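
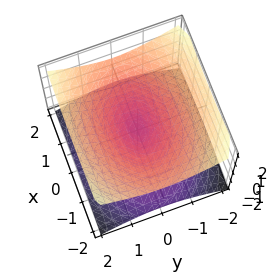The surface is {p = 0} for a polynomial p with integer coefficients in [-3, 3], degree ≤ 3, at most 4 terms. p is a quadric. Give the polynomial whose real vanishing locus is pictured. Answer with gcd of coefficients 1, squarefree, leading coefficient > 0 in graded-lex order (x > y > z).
x^2 + 2*y^2 - 3*z^2

1. deg p = 2. A double cone through the origin; a quadric.
2. Symmetries: mirror symmetry z ↦ −z ⇒ only even powers of z; it's symmetric under y → −y, forcing even powers of y; the x ↦ −x reflection is a symmetry, so x appears only in even powers.
3. Observable constraints: it meets the y-axis at y = 0 (among the integer gridlines); it crosses the z-axis at the gridline z = 0.
4. Assembling these constraints gives the stated polynomial.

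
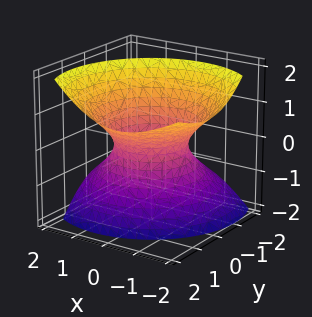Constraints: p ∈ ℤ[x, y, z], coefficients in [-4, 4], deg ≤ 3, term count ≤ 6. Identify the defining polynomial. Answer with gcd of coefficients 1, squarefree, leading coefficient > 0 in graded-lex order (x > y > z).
(a) Degree: no degree-1 surface has this shape, so deg p = 2.
(b) Reading off the gridlines: the x-axis gridline crossings are at x ∈ {-1, 1}; the y-axis gridline crossings are at y ∈ {-1, 1}; the surface avoids every integer z-axis point in the box.
(c) Assembling these constraints gives the stated polynomial.

3*x^2 + 2*x*z + 3*y^2 - 3*y*z - 3*z^2 - 3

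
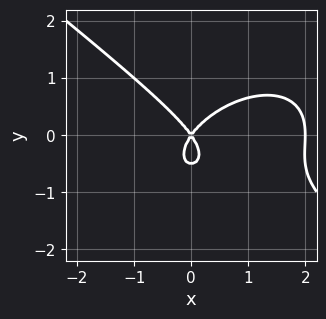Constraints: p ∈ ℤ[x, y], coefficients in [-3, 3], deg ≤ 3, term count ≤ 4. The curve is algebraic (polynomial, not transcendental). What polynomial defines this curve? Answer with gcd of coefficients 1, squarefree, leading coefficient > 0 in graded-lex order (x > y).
Degree: no degree-2 curve has this shape, so deg p = 3.
From the axis intercepts and sections: among the integer gridlines, it crosses the x-axis at x ∈ {0, 2}; it crosses the y-axis at the gridline y = 0.
Matching integer coefficients to the picture gives p.

x^3 + 2*y^3 - 2*x^2 + y^2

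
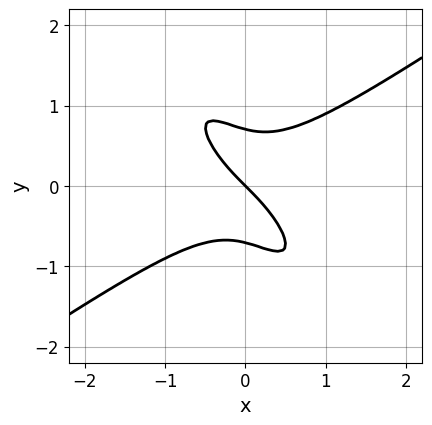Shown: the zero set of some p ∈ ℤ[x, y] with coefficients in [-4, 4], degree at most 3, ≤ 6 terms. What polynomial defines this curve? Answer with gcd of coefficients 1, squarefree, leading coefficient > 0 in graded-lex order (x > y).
2*x^3 - 3*x*y^2 - 2*y^3 + x + y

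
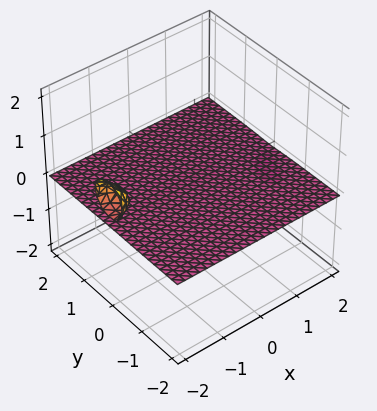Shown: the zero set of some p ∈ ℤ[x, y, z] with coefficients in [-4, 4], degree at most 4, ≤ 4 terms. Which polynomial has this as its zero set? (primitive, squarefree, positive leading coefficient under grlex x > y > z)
1. There are 3 components. Treating them together as one polynomial.
2. The degree is 3 — the shape is more complex than any degree-2 surface.
3. Against the integer gridlines: every point of the x-axis in the box is on the surface; every point of the y-axis in the box is on the surface; one z-axis crossing is at z = 0.
4. Assembling these constraints gives the stated polynomial.

2*x*z^2 + 3*y^2*z + 3*z^3 + z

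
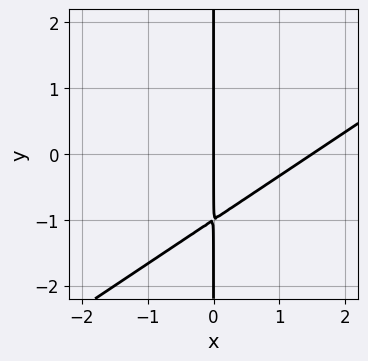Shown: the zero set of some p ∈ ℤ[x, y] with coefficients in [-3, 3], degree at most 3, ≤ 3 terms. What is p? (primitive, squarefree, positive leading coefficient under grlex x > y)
(a) Degree: a generic line meets the curve in up to 2 points, so deg p = 2.
(b) Observable constraints: one x-axis crossing is at x = 0; every point of the y-axis in the box is on the curve.
(c) Fitting integer coefficients to these (and the overall shape) gives p.

2*x^2 - 3*x*y - 3*x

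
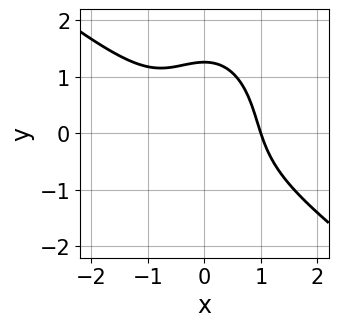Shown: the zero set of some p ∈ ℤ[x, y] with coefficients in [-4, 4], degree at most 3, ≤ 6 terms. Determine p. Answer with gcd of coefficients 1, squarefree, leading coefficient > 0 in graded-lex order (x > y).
1. The degree is 3 — the shape is more complex than any degree-2 curve.
2. Against the integer gridlines: one x-axis crossing is at x = 1.
3. Together with the visible shape, these determine p as stated.

2*x^3 + 2*x^2*y + y^3 - 2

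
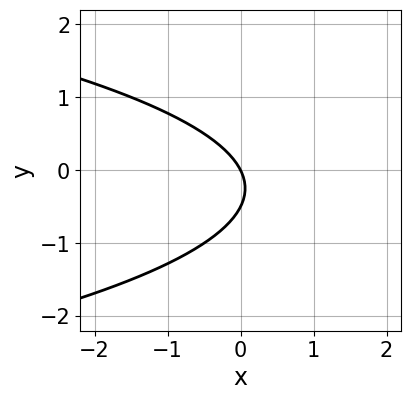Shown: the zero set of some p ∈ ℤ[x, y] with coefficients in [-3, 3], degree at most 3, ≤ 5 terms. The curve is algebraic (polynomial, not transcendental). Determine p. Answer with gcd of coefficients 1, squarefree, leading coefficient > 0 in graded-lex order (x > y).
2*y^2 + 2*x + y

(a) The degree is 2 — a generic line meets the curve in up to 2 points.
(b) From the visible intercepts: it crosses the x-axis at the gridline x = 0; it meets the y-axis at y = 0 (among the integer gridlines).
(c) Fitting integer coefficients to these (and the overall shape) gives p.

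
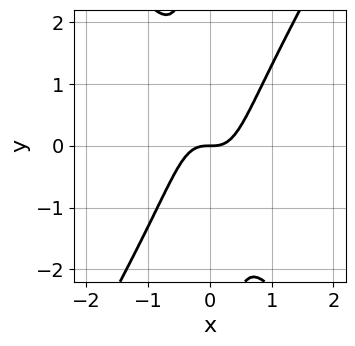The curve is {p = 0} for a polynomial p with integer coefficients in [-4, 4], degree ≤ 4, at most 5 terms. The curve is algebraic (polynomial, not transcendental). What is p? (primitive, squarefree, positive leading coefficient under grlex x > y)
(a) The degree is 3 — a generic line meets the curve in up to 3 points.
(b) Observable constraints: it crosses the y-axis at the gridline y = 0; it crosses the x-axis at the gridline x = 0.
(c) Putting this together gives p.

3*x^3 - x*y^2 - y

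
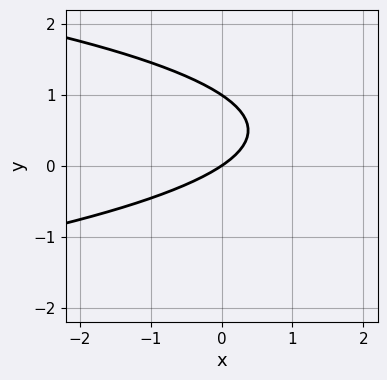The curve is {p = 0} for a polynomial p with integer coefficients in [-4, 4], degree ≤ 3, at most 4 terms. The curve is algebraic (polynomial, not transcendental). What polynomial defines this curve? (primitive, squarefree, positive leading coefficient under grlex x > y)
3*y^2 + 2*x - 3*y

First, the degree is 2 — the shape is more complex than any degree-1 curve.
Next, against the integer gridlines: it meets the x-axis at x = 0 (among the integer gridlines); the y-axis gridline crossings are at y ∈ {0, 1}.
Finally, putting this together gives p.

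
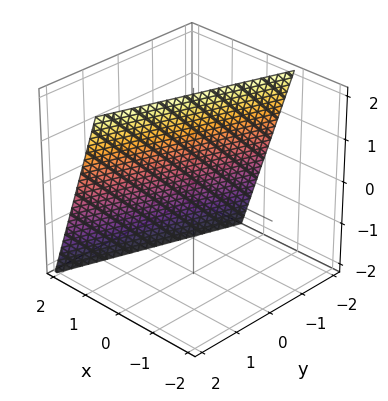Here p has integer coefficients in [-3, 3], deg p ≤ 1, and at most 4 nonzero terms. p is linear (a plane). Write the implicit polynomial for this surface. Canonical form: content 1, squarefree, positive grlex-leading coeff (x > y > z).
3*x - y + z - 2

1. Degree: the surface is flat (a plane), so deg p = 1.
2. Reading off the gridlines: it crosses the z-axis at the gridline z = 2; one y-axis crossing is at y = -2.
3. Together with the visible shape, these determine p as stated.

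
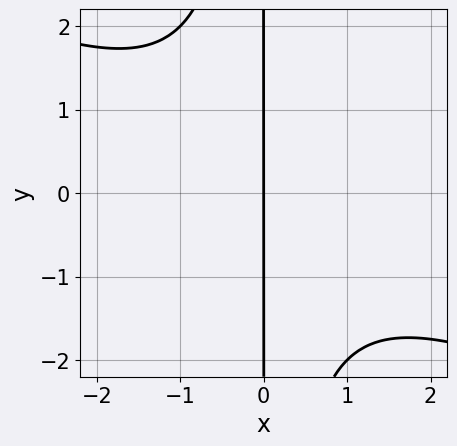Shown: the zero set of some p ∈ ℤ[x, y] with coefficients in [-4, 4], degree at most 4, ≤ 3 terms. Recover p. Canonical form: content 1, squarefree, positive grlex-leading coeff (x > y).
x^3 + 2*x^2*y + 3*x

1. deg p = 3. A generic line meets the curve in up to 3 points.
2. Checking where it meets the axes: the visible y-axis segment lies entirely on the curve; it meets the x-axis at x = 0 (among the integer gridlines).
3. Together with the visible shape, these determine p as stated.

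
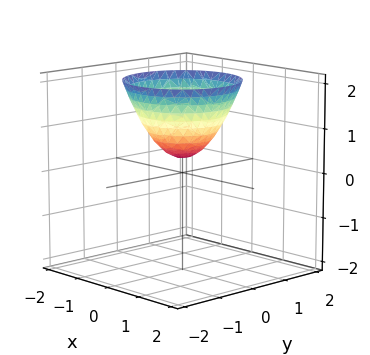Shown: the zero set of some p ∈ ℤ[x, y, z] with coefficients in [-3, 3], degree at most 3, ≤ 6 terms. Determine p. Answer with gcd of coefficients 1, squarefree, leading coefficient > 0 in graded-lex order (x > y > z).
3*x^2 + 3*y^2 - 3*z + 1

Degree: the shape is more complex than any degree-1 surface, so deg p = 2.
Symmetries: the surface is invariant under rotation about z: p = q(x² + y², z).
From the visible intercepts: no y-intercept at any integer in the box; a circular section at z = 2 has radius between 1 and 2; it misses every integer gridline on the x-axis.
Solving for integer coefficients yields p as stated.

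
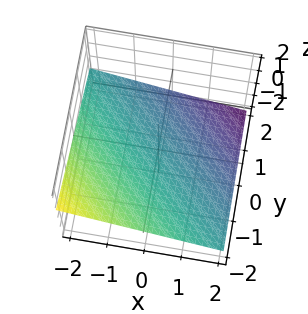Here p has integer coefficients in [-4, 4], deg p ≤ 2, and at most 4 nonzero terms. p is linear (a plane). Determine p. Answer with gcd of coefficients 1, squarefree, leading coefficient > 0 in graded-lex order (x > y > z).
(a) deg p = 1. Every cross-section is a straight line — this is a plane.
(b) Checking where it meets the axes: it crosses the x-axis at the gridline x = -2; it meets the y-axis at y = -2 (among the integer gridlines).
(c) The integer polynomial consistent with all of this is the stated p.

x + y + 3*z + 2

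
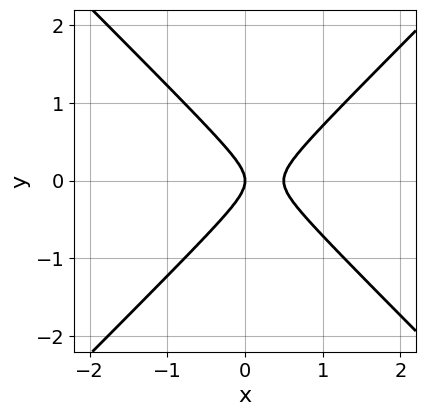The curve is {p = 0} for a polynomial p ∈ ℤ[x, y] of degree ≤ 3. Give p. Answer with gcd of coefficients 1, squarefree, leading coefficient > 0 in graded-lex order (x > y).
2*x^2 - 2*y^2 - x

The degree is 2 — a generic line meets the curve in up to 2 points.
Symmetries: the y ↦ −y reflection is a symmetry, so y appears only in even powers.
Against the integer gridlines: one x-axis crossing is at x = 0; it meets the y-axis at y = 0 (among the integer gridlines).
Together with the visible shape, these determine p as stated.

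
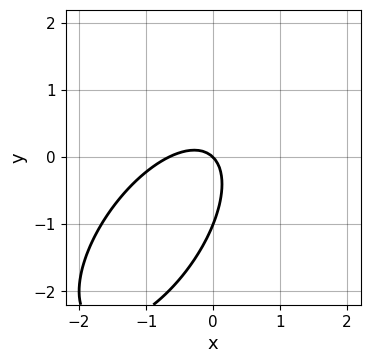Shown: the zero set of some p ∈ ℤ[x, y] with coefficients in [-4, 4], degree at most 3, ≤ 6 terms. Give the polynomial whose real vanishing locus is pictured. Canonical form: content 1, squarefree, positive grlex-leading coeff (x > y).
deg p = 2. The shape is more complex than any degree-1 curve.
From the visible intercepts: the y-axis gridline crossings are at y ∈ {-1, 0}; it crosses the x-axis at the gridline x = 0.
The integer polynomial consistent with all of this is the stated p.

3*x^2 - 3*x*y + 2*y^2 + 2*x + 2*y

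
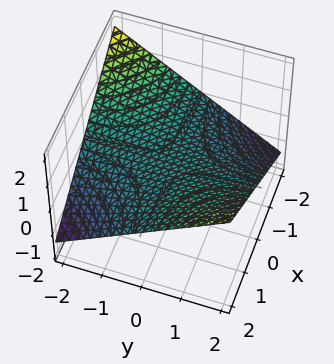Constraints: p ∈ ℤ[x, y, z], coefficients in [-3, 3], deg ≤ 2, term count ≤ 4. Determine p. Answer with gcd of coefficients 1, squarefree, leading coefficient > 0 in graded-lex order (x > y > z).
deg p = 2. A hyperbolic paraboloid; a quadric.
Checking where it meets the axes: the visible y-axis segment lies entirely on the surface; every point of the x-axis in the box is on the surface; one z-axis crossing is at z = 0.
Matching integer coefficients to the picture gives p.

x*y - 3*z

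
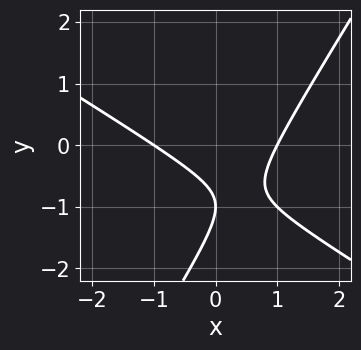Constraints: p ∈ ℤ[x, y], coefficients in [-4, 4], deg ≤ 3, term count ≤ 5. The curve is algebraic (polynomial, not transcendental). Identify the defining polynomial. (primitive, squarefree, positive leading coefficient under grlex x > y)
x^2 + x*y - y^2 - 2*y - 1

The degree is 2 — a generic line meets the curve in up to 2 points.
From the axis intercepts and sections: it meets the y-axis at y = -1 (among the integer gridlines); among the integer gridlines, it crosses the x-axis at x ∈ {-1, 1}.
Assembling these constraints gives the stated polynomial.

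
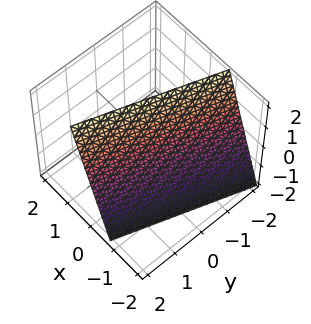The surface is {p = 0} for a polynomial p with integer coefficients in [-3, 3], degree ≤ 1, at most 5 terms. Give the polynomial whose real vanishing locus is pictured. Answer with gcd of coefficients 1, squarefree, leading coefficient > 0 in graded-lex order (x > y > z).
(a) The degree is 1 — the surface is flat (a plane).
(b) Reading off the gridlines: it meets the y-axis at y = 2 (among the integer gridlines); one z-axis crossing is at z = 2.
(c) The integer polynomial consistent with all of this is the stated p.

3*x - y - z + 2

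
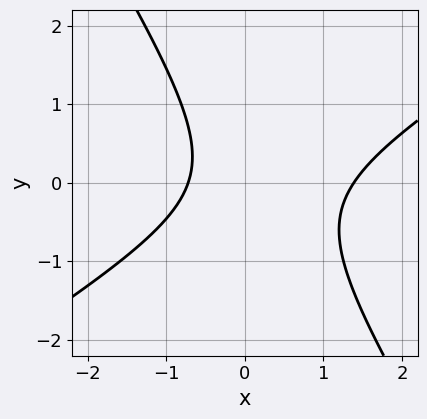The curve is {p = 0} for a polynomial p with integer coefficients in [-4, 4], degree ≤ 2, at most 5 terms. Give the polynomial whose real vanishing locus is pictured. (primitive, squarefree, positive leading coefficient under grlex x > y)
Degree: a generic line meets the curve in up to 2 points, so deg p = 2.
Observable constraints: the curve avoids every integer y-axis point in the box.
Assembling these constraints gives the stated polynomial.

3*x^2 - 3*x*y - 3*y^2 - 2*x - 3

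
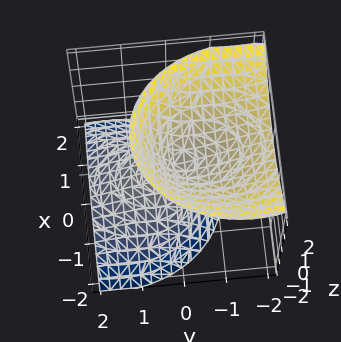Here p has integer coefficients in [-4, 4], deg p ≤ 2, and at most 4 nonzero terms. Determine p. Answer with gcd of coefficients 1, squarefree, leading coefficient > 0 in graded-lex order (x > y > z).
3*x^2 + 2*y^2 + 3*y*z - 2*z^2

There are 2 components.
deg p = 2.
Observable constraints: one x-axis crossing is at x = 0; it crosses the y-axis at the gridline y = 0; one z-axis crossing is at z = 0.
The integer polynomial consistent with all of this is the stated p.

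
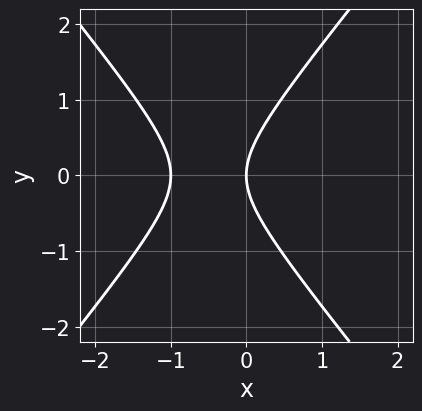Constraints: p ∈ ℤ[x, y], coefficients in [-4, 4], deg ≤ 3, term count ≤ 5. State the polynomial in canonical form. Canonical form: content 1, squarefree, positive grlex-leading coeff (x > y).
3*x^2 - 2*y^2 + 3*x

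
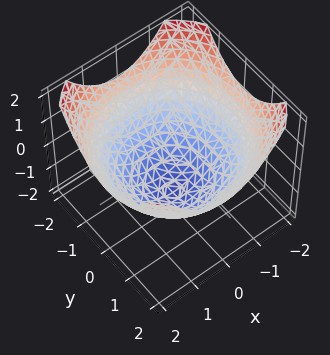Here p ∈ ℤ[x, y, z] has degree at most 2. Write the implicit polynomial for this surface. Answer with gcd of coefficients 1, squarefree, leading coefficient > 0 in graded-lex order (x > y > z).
x^2 + y^2 - 2*z - 3

1. Degree: no degree-1 surface has this shape, so deg p = 2.
2. By symmetry, the surface is invariant under rotation about z: p = q(x² + y², z).
3. From the visible intercepts: a circular section at z = 0 has radius between 1 and 2.
4. The integer polynomial consistent with all of this is the stated p.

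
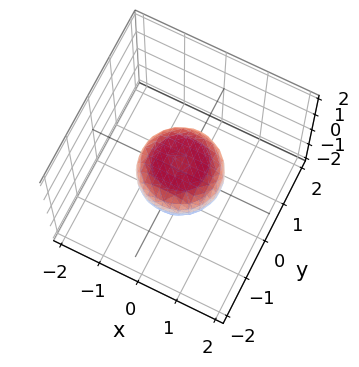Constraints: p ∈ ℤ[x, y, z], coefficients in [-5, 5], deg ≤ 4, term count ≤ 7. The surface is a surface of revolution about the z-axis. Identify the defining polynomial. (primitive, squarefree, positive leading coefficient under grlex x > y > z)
First, deg p = 4.
Next, symmetries: rotational symmetry about the z-axis ⇒ p depends on x, y only through x² + y².
Then, against the integer gridlines: a circular section at z = 0 has radius exactly 1; the x-axis gridline crossings are at x ∈ {-1, 1}; the y-axis gridline crossings are at y ∈ {-1, 1}.
Finally, matching integer coefficients to the picture gives p.

2*x^4 + 4*x^2*y^2 + 2*y^4 - x^2 - y^2 + 3*z^2 - 1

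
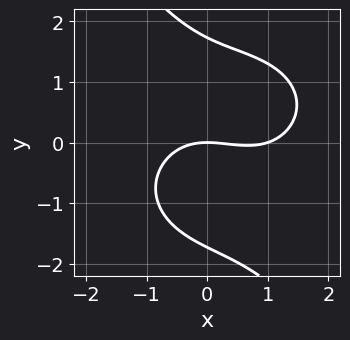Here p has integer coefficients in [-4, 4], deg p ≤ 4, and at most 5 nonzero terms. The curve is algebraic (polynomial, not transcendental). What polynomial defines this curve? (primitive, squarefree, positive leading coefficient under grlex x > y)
Degree: a generic line meets the curve in up to 3 points, so deg p = 3.
From the visible intercepts: among the integer gridlines, it crosses the x-axis at x ∈ {0, 1}; it meets the y-axis at y = 0 (among the integer gridlines).
These observations pin down the coefficients.

x^3 + x*y^2 + y^3 - x^2 - 3*y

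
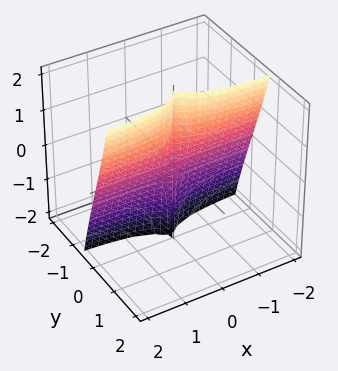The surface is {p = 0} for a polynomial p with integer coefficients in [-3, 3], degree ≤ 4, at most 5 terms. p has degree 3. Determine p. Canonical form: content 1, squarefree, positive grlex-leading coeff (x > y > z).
3*x^2*y - x^2*z + 3*y^3

1. deg p = 3. A generic line meets the surface in up to 3 points.
2. Against the integer gridlines: it meets the y-axis at y = 0 (among the integer gridlines); the visible x-axis segment lies entirely on the surface.
3. Assembling these constraints gives the stated polynomial. Check: (0, 0, -2) on the z-axis lies on the surface, and p(0, 0, -2) = 0. ✓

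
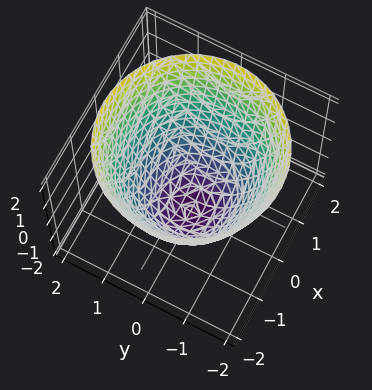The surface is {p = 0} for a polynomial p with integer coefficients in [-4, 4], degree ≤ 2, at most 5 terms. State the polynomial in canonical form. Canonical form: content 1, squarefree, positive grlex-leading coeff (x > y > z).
x^2 + y^2 - z - 2

First, the degree is 2 — the shape is more complex than any degree-1 surface.
Then, by symmetry, every cross-section ⟂ z is a circle, so x, y appear only via x² + y².
Next, from the visible intercepts: a circular section at z = -1 has radius exactly 1; it crosses the z-axis at the gridline z = -2.
Finally, together with the visible shape, these determine p as stated.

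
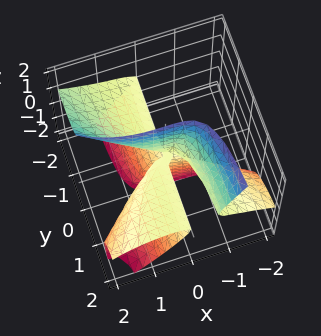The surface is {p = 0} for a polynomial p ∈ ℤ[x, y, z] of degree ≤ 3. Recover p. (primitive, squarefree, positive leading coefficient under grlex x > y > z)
x^3 + 3*x*y*z + 2*y*z^2 - x*y

1. The degree is 3 — the shape is more complex than any degree-2 surface.
2. Observable constraints: every point of the z-axis in the box is on the surface; one x-axis crossing is at x = 0.
3. Together with the visible shape, these determine p as stated.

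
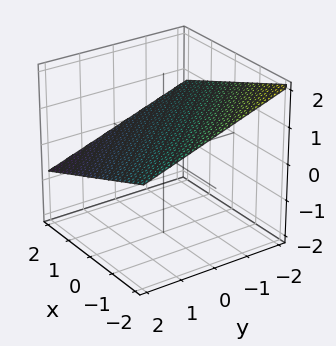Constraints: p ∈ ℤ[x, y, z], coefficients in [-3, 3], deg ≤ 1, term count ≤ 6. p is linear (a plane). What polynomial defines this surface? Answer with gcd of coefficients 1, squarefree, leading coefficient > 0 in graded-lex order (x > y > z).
x + y + 3*z - 2

First, deg p = 1. Every cross-section is a straight line — this is a plane.
Next, reading off the gridlines: it crosses the y-axis at the gridline y = 2; it meets the x-axis at x = 2 (among the integer gridlines).
Finally, matching integer coefficients to the picture gives p.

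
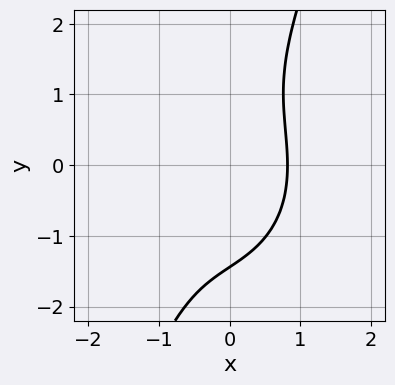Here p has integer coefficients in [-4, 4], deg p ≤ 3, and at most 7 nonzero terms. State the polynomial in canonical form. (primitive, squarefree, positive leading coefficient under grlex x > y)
3*x^3 + 2*x*y^2 - y^3 + 2*x^2 - 3

(a) Degree: a generic line meets the curve in up to 3 points, so deg p = 3.
(b) The integer polynomial consistent with all of this is the stated p.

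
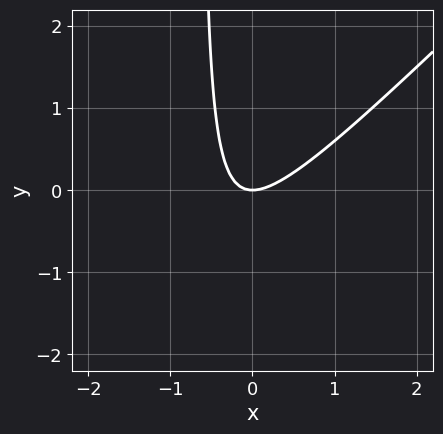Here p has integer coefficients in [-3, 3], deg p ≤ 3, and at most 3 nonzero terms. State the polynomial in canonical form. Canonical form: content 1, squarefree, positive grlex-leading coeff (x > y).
3*x^2 - 3*x*y - 2*y

First, degree: no degree-1 curve has this shape, so deg p = 2.
Next, from the axis intercepts and sections: it crosses the y-axis at the gridline y = 0; one x-axis crossing is at x = 0.
Finally, solving for integer coefficients yields p as stated.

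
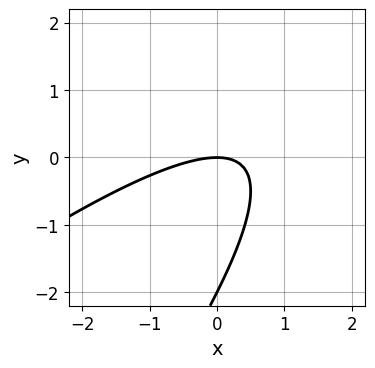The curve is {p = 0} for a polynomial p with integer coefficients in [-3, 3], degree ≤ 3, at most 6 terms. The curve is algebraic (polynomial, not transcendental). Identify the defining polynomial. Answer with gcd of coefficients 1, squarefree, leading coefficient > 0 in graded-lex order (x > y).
x^2 - 2*x*y + y^2 + 2*y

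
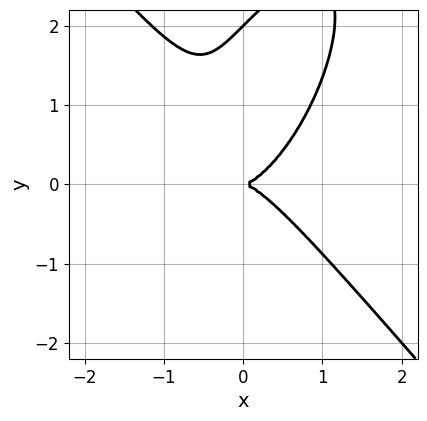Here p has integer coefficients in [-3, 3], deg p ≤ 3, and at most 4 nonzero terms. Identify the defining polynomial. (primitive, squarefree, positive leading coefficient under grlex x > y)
(a) The degree is 3 — the shape is more complex than any degree-2 curve.
(b) Against the integer gridlines: the y-axis gridline crossings are at y ∈ {0, 2}; it crosses the x-axis at the gridline x = 0.
(c) Fitting integer coefficients to these (and the overall shape) gives p.

3*x^3 - x*y^2 + y^3 - 2*y^2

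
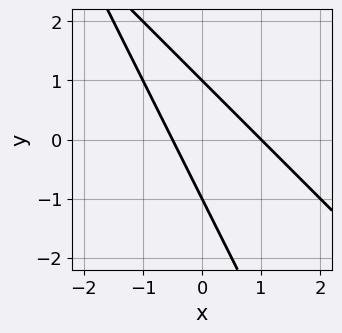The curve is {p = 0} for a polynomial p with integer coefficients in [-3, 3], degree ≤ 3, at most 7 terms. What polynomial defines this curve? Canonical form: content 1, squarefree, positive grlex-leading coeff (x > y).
2*x^2 + 3*x*y + y^2 - x - 1

(a) deg p = 2.
(b) Reading off the gridlines: the y-axis gridline crossings are at y ∈ {-1, 1}; it crosses the x-axis at the gridline x = 1.
(c) Fitting integer coefficients to these (and the overall shape) gives p.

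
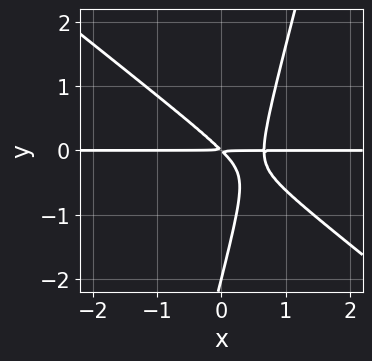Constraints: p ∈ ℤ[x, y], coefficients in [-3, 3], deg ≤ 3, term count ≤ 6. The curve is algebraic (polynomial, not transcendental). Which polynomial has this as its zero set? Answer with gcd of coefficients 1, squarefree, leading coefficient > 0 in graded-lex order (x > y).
Degree: the shape is more complex than any degree-2 curve, so deg p = 3.
From the axis intercepts and sections: one y-axis crossing is at y = -2; every point of the x-axis in the box is on the curve.
Putting this together gives p.

3*x^2*y + 3*x*y^2 - y^3 - 2*x*y - 2*y^2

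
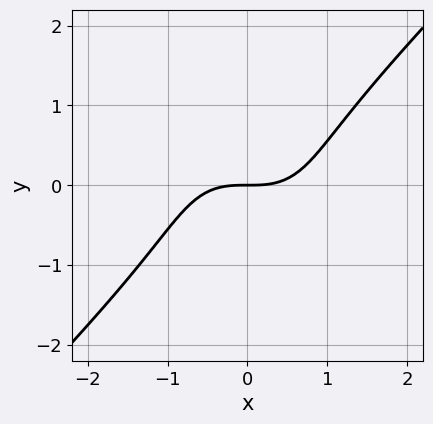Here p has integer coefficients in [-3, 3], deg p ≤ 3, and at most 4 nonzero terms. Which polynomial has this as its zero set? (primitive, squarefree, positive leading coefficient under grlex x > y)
First, the degree is 3 — a generic line meets the curve in up to 3 points.
Then, reading off the gridlines: it meets the y-axis at y = 0 (among the integer gridlines); it crosses the x-axis at the gridline x = 0.
Finally, matching integer coefficients to the picture gives p.

2*x^3 - 2*y^3 - 3*y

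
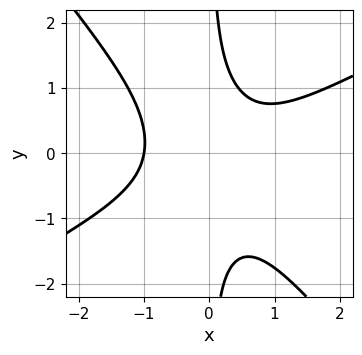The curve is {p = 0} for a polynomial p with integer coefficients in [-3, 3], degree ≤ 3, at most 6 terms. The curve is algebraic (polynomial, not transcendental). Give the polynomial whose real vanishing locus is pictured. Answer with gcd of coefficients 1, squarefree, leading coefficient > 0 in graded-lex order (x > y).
2*x^3 - 2*x^2*y - 3*x*y^2 - x*y + 2

(a) The degree is 3 — the shape is more complex than any degree-2 curve.
(b) Checking where it meets the axes: it crosses the x-axis at the gridline x = -1; the curve avoids every integer y-axis point in the box.
(c) Solving for integer coefficients yields p as stated.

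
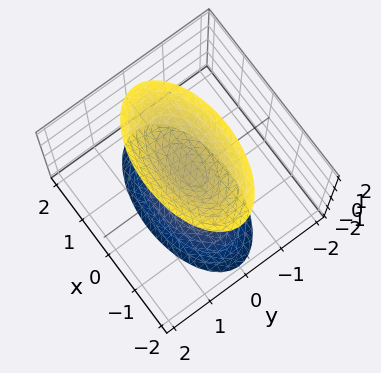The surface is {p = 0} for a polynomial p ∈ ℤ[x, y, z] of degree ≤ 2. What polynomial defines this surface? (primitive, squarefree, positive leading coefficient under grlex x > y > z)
x^2 + 3*y^2 - z^2 + 1

(a) I count 2 distinct pieces.
(b) The degree is 2 — two separate bowl-shaped sheets opening away from each other; a quadric.
(c) Symmetries: the z ↦ −z reflection is a symmetry, so z appears only in even powers; it's symmetric under y → −y, forcing even powers of y; mirror symmetry x ↦ −x ⇒ only even powers of x.
(d) Checking where it meets the axes: the surface avoids every integer x-axis point in the box; the z-axis gridline crossings are at z ∈ {-1, 1}.
(e) Matching integer coefficients to the picture gives p.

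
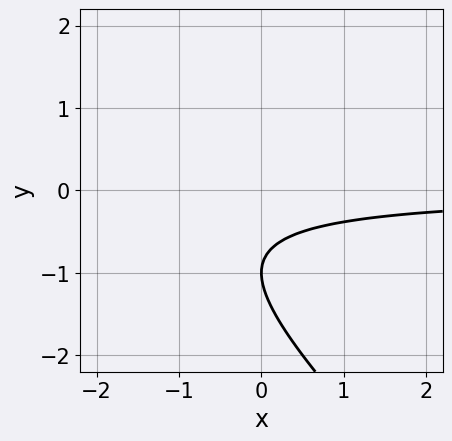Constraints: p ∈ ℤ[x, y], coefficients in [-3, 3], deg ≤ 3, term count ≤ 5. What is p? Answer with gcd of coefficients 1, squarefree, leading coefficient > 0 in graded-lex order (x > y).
x*y + y^2 + 2*y + 1

First, deg p = 2. The shape is more complex than any degree-1 curve.
Then, reading off the gridlines: no x-intercept at any integer in the box; it meets the y-axis at y = -1 (among the integer gridlines).
Finally, matching integer coefficients to the picture gives p.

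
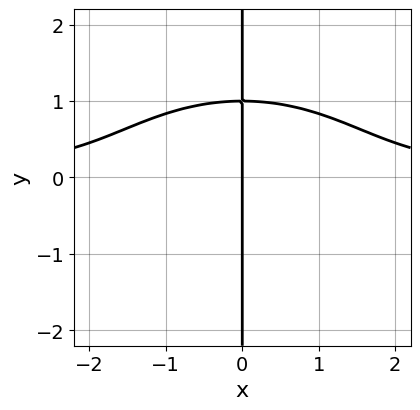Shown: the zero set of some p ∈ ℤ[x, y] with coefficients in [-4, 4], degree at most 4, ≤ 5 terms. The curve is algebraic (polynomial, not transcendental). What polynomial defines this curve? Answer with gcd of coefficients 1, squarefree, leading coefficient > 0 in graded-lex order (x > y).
deg p = 4. No degree-3 curve has this shape.
Checking where it meets the axes: it crosses the x-axis at the gridline x = 0; the visible y-axis segment lies entirely on the curve.
The integer polynomial consistent with all of this is the stated p.

x^3*y + 2*x*y^3 - 2*x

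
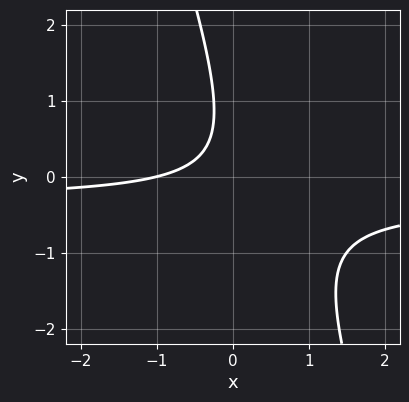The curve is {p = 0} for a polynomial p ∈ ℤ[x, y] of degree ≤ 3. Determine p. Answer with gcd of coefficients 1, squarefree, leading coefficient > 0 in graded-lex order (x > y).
3*x*y + y^2 + x - y + 1

1. deg p = 2. A generic line meets the curve in up to 2 points.
2. From the visible intercepts: no y-intercept at any integer in the box; it crosses the x-axis at the gridline x = -1.
3. Putting this together gives p.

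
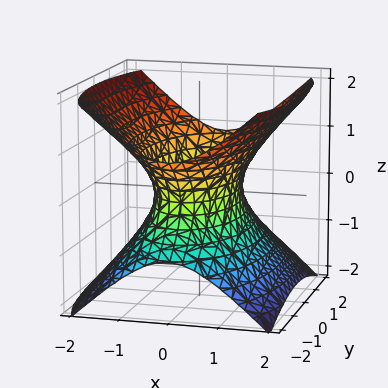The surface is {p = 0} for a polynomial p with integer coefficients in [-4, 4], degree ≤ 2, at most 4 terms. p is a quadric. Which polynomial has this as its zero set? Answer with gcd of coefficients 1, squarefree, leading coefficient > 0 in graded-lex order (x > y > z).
3*x^2 + y^2 - 3*z^2 - 2

First, the degree is 2 — one connected sheet with a waist; a quadric.
Next, symmetries: mirror symmetry x ↦ −x ⇒ only even powers of x; it's symmetric under y → −y, forcing even powers of y; the z ↦ −z reflection is a symmetry, so z appears only in even powers.
Next, against the integer gridlines: it misses every integer gridline on the z-axis.
Finally, fitting integer coefficients to these (and the overall shape) gives p.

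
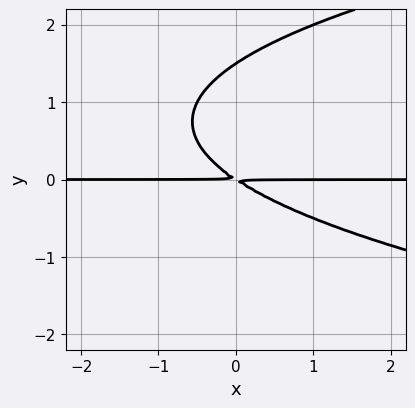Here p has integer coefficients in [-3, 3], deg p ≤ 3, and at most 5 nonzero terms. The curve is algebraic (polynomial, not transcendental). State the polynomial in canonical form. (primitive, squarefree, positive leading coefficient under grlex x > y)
2*y^3 - 2*x*y - 3*y^2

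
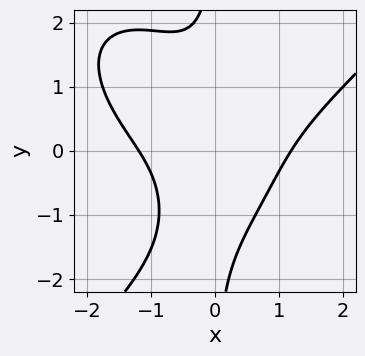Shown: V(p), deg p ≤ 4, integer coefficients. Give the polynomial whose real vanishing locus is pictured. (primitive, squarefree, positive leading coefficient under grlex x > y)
x^4 - x*y^3 - 3*x^2*y - 2

First, degree: the shape is more complex than any degree-3 curve, so deg p = 4.
Next, against the integer gridlines: it misses every integer gridline on the y-axis.
Finally, solving for integer coefficients yields p as stated.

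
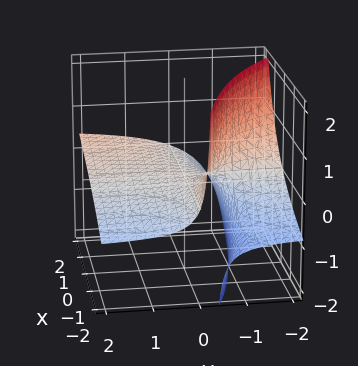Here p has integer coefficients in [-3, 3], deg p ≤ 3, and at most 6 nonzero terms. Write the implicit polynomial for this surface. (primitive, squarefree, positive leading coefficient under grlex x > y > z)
x*y - x*z - 3*y*z - 3*z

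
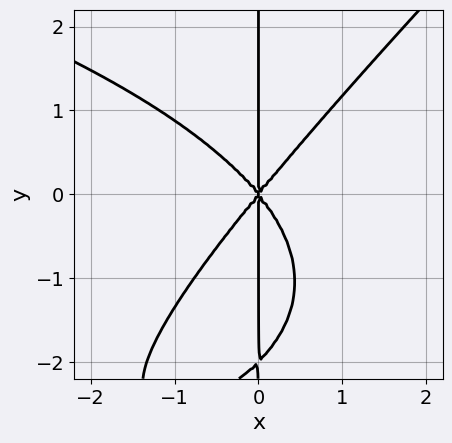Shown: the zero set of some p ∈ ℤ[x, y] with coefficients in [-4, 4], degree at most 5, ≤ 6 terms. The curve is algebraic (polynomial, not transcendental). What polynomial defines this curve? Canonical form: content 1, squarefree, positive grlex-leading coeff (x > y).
Degree: a generic line meets the curve in up to 4 points, so deg p = 4.
Against the integer gridlines: it meets the x-axis at x = 0 (among the integer gridlines); the visible y-axis segment lies entirely on the curve.
Together with the visible shape, these determine p as stated.

x^2*y^2 - x*y^3 + 3*x^3 - 2*x*y^2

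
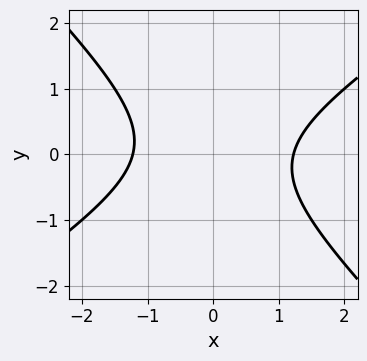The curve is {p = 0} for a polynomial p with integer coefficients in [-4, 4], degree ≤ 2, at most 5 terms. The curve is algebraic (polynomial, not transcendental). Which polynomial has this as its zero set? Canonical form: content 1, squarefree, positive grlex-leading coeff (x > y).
2*x^2 - x*y - 3*y^2 - 3

First, degree: no degree-1 curve has this shape, so deg p = 2.
Next, from the visible intercepts: no y-intercept at any integer in the box.
Finally, these observations pin down the coefficients.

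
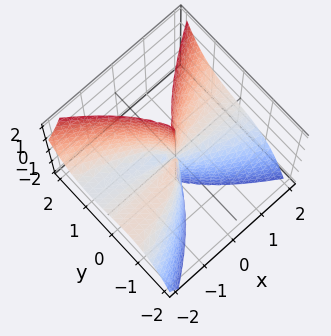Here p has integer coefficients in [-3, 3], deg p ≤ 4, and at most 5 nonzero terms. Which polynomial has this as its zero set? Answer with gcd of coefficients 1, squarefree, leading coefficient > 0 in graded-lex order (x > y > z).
3*x^2*z - 3*y^3 - 2*x*y

First, degree: the shape is more complex than any degree-2 surface, so deg p = 3.
Then, checking where it meets the axes: every point of the z-axis in the box is on the surface; it meets the y-axis at y = 0 (among the integer gridlines); every point of the x-axis in the box is on the surface.
Finally, matching integer coefficients to the picture gives p.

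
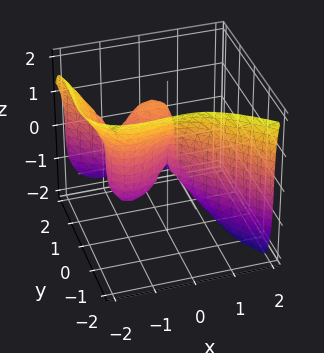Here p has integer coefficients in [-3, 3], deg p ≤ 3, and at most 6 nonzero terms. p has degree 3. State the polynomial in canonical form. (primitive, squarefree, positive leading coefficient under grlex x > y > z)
1. The degree is 3 — a generic line meets the surface in up to 3 points.
2. From the axis intercepts and sections: it meets the y-axis at y = 0 (among the integer gridlines); it meets the x-axis at x = 0 (among the integer gridlines); one z-axis crossing is at z = 0.
3. Assembling these constraints gives the stated polynomial.

2*x^3 + 2*y^3 + z^3 + 3*x^2 - 3*y^2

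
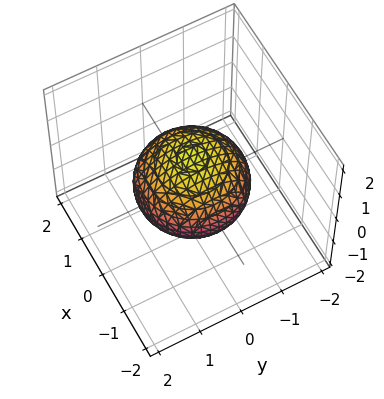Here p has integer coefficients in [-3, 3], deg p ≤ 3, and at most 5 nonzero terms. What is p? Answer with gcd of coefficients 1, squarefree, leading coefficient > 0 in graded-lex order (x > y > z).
2*x^2 + 2*y^2 + 3*z^2 - 3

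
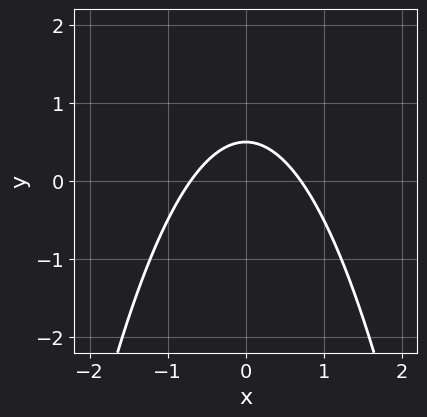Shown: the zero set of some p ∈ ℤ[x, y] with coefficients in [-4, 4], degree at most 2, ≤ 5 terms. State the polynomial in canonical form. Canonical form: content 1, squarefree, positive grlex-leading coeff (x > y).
First, the degree is 2 — no degree-1 curve has this shape.
Then, symmetries: the x ↦ −x reflection is a symmetry, so x appears only in even powers.
Finally, matching integer coefficients to the picture gives p.

2*x^2 + 2*y - 1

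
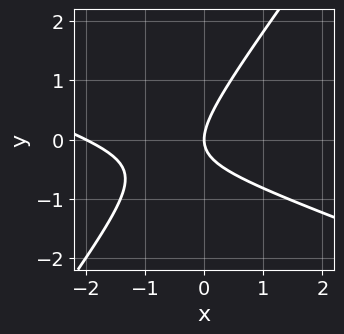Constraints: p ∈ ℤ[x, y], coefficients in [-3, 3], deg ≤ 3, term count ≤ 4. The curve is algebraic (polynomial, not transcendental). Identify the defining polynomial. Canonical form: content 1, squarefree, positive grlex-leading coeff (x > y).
(a) Degree: the shape is more complex than any degree-1 curve, so deg p = 2.
(b) Checking where it meets the axes: the x-axis gridline crossings are at x ∈ {-2, 0}; one y-axis crossing is at y = 0.
(c) Solving for integer coefficients yields p as stated.

x^2 + 2*x*y - 2*y^2 + 2*x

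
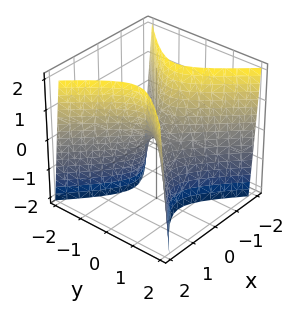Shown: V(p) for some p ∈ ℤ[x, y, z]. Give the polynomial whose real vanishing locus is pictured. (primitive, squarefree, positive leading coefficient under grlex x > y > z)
First, the degree is 2 — a hyperbolic paraboloid; a quadric.
Then, symmetries: mirror symmetry y ↦ −y ⇒ only even powers of y; it's symmetric under x → −x, forcing even powers of x.
Next, checking where it meets the axes: it crosses the y-axis at the gridline y = 0; it crosses the z-axis at the gridline z = 0.
Finally, fitting integer coefficients to these (and the overall shape) gives p.

3*x^2 - 3*y^2 - z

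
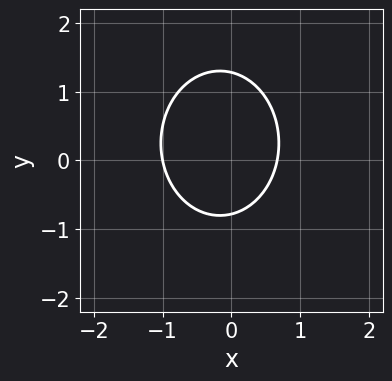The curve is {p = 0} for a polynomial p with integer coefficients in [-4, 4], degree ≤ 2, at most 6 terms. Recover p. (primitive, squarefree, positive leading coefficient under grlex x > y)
1. deg p = 2.
2. From the visible intercepts: it meets the x-axis at x = -1 (among the integer gridlines).
3. Fitting integer coefficients to these (and the overall shape) gives p.

3*x^2 + 2*y^2 + x - y - 2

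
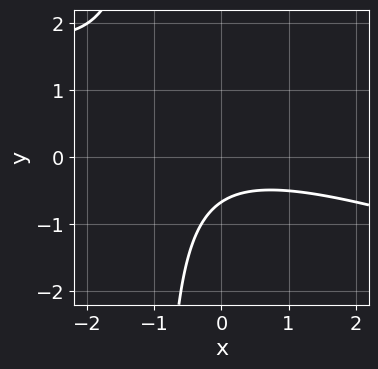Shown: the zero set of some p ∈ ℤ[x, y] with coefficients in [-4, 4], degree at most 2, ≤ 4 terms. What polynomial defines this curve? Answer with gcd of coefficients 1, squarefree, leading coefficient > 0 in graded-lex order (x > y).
x^2 + 3*x*y + 3*y + 2

1. Degree: no degree-1 curve has this shape, so deg p = 2.
2. Observable constraints: the curve avoids every integer x-axis point in the box.
3. Matching integer coefficients to the picture gives p.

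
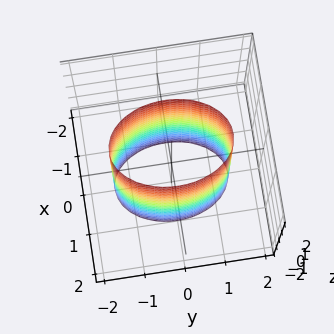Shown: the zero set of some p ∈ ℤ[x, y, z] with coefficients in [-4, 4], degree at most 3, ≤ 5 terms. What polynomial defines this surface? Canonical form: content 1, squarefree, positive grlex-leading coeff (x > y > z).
2*x^2 + y^2 - 2

1. deg p = 2. Constant cross-section along one axis; a quadric.
2. Symmetries: the y ↦ −y reflection is a symmetry, so y appears only in even powers; the x ↦ −x reflection is a symmetry, so x appears only in even powers; it's symmetric under z → −z, forcing even powers of z.
3. Against the integer gridlines: no z-intercept at any integer in the box; the x-axis gridline crossings are at x ∈ {-1, 1}.
4. The integer polynomial consistent with all of this is the stated p.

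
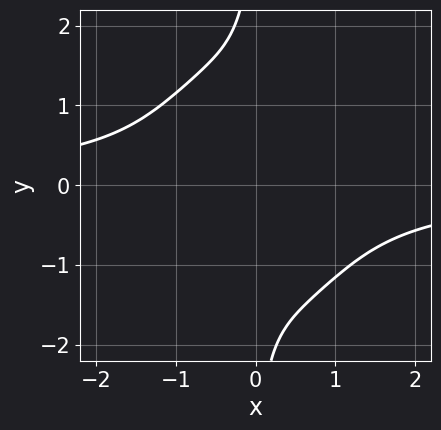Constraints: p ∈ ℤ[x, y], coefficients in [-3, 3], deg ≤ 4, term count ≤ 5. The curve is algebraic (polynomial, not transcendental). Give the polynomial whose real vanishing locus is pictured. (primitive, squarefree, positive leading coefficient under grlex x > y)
3*x^3*y + x*y^3 + 3*x^2 + 2

deg p = 4. A generic line meets the curve in up to 4 points.
Observable constraints: the curve avoids every integer x-axis point in the box; the curve avoids every integer y-axis point in the box.
Together with the visible shape, these determine p as stated.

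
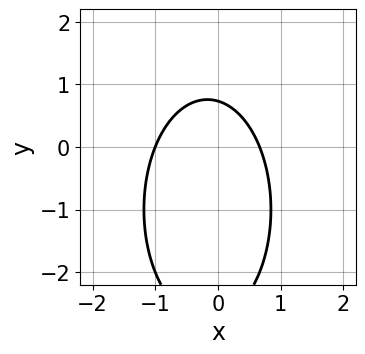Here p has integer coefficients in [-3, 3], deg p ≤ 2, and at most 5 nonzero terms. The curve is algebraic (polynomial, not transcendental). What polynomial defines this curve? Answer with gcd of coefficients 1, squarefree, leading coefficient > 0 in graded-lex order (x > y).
(a) deg p = 2. A generic line meets the curve in up to 2 points.
(b) Against the integer gridlines: one x-axis crossing is at x = -1.
(c) Solving for integer coefficients yields p as stated.

3*x^2 + y^2 + x + 2*y - 2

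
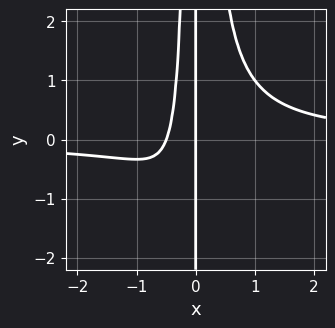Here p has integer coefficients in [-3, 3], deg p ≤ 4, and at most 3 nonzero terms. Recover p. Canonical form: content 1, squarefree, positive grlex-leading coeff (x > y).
3*x^3*y - 2*x^2 - x

(a) The degree is 4 — no degree-3 curve has this shape.
(b) Checking where it meets the axes: it crosses the x-axis at the gridline x = 0; every point of the y-axis in the box is on the curve.
(c) Solving for integer coefficients yields p as stated.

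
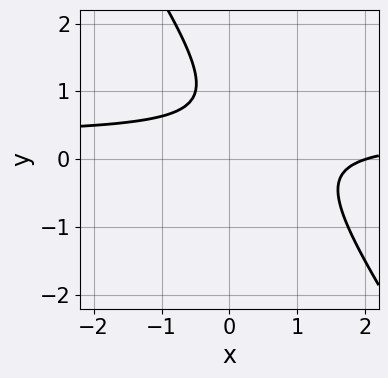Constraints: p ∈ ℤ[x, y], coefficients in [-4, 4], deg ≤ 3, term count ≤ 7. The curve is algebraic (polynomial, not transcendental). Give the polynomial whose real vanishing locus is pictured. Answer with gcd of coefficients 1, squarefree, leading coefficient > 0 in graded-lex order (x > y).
3*x*y + 2*y^2 - x - 3*y + 2

First, the degree is 2 — the shape is more complex than any degree-1 curve.
Next, from the visible intercepts: it crosses the x-axis at the gridline x = 2; it misses every integer gridline on the y-axis.
Finally, together with the visible shape, these determine p as stated.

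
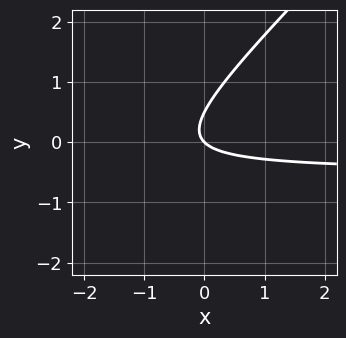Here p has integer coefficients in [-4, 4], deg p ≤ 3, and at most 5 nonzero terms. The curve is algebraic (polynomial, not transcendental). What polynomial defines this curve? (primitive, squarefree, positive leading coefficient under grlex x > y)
2*x*y - 2*y^2 + x + y

First, deg p = 2. No degree-1 curve has this shape.
Next, observable constraints: it meets the x-axis at x = 0 (among the integer gridlines); it crosses the y-axis at the gridline y = 0.
Finally, the integer polynomial consistent with all of this is the stated p.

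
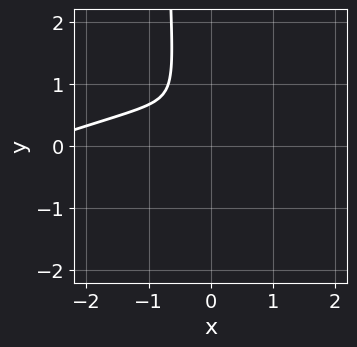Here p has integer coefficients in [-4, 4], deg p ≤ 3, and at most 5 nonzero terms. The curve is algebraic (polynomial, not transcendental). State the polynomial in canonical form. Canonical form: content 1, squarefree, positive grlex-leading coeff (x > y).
x^3 - 3*x^2*y + x*y^2 + 3*x^2 + y^2

Degree: no degree-2 curve has this shape, so deg p = 3.
The integer polynomial consistent with all of this is the stated p.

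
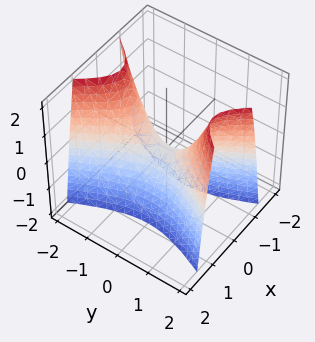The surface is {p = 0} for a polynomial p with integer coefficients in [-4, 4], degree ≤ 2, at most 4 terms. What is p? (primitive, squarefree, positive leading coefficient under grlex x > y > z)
First, degree: a hyperbolic paraboloid; a quadric, so deg p = 2.
Next, symmetries: mirror symmetry y ↦ −y ⇒ only even powers of y; mirror symmetry x ↦ −x ⇒ only even powers of x.
Next, reading off the gridlines: it crosses the z-axis at the gridline z = 0; one y-axis crossing is at y = 0.
Finally, matching integer coefficients to the picture gives p.

3*x^2 - y^2 + z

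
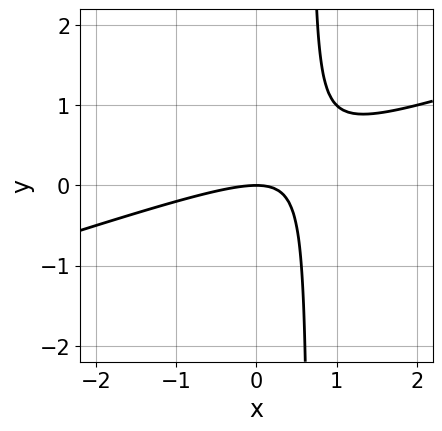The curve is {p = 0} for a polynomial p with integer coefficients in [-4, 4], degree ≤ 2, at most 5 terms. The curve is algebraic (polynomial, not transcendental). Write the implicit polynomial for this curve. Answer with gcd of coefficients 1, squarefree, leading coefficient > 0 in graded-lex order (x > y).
1. Degree: a generic line meets the curve in up to 2 points, so deg p = 2.
2. Against the integer gridlines: it meets the x-axis at x = 0 (among the integer gridlines); it meets the y-axis at y = 0 (among the integer gridlines).
3. Assembling these constraints gives the stated polynomial.

x^2 - 3*x*y + 2*y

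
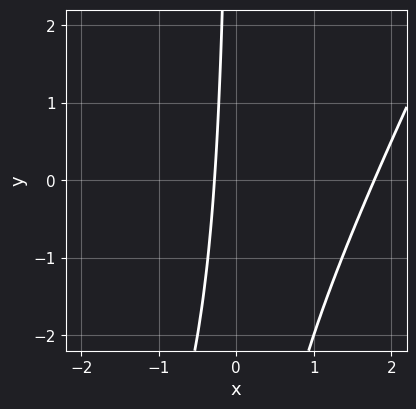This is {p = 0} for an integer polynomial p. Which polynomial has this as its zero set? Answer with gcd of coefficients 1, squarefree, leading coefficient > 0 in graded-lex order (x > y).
2*x^2 - x*y - 3*x - 1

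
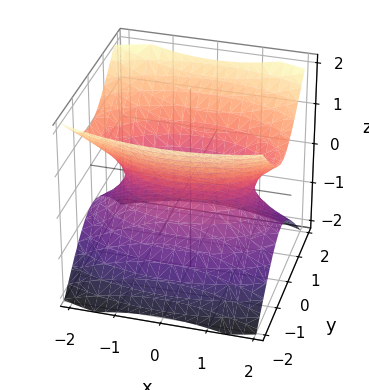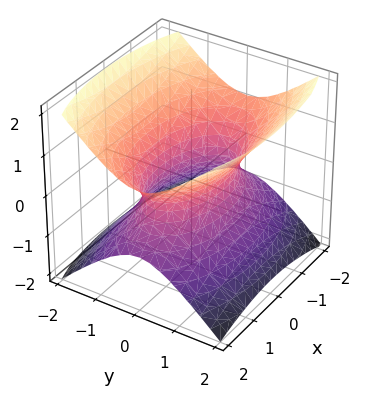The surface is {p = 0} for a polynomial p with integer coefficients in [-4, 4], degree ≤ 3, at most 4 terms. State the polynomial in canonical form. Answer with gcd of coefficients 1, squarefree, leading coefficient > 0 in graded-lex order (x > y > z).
(a) Degree: one connected sheet with a waist; a quadric, so deg p = 2.
(b) Symmetries: the y ↦ −y reflection is a symmetry, so y appears only in even powers; mirror symmetry x ↦ −x ⇒ only even powers of x; the z ↦ −z reflection is a symmetry, so z appears only in even powers.
(c) From the axis intercepts and sections: it misses every integer gridline on the z-axis.
(d) Putting this together gives p.

x^2 + 3*y^2 - 3*z^2 - 2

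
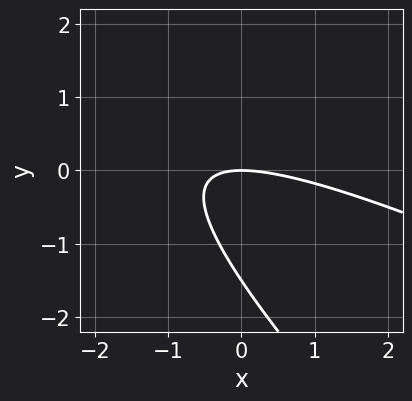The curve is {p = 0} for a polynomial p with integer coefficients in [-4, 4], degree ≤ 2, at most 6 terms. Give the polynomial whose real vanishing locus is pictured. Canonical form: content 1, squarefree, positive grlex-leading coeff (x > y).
x^2 + 3*x*y + 2*y^2 + 3*y

Degree: a generic line meets the curve in up to 2 points, so deg p = 2.
Reading off the gridlines: it crosses the x-axis at the gridline x = 0; one y-axis crossing is at y = 0.
These observations pin down the coefficients.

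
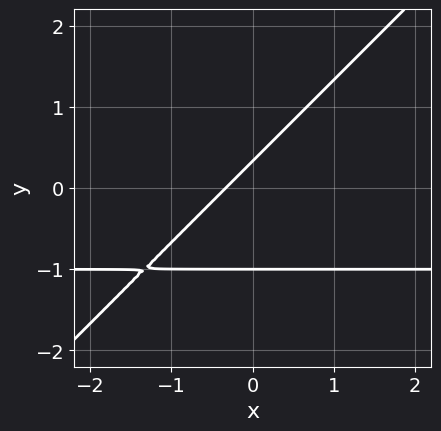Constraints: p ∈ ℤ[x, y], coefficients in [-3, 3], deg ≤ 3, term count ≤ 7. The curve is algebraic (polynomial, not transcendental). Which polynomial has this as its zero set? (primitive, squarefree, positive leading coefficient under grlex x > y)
First, deg p = 2. A generic line meets the curve in up to 2 points.
Then, against the integer gridlines: it meets the y-axis at y = -1 (among the integer gridlines).
Finally, assembling these constraints gives the stated polynomial.

3*x*y - 3*y^2 + 3*x - 2*y + 1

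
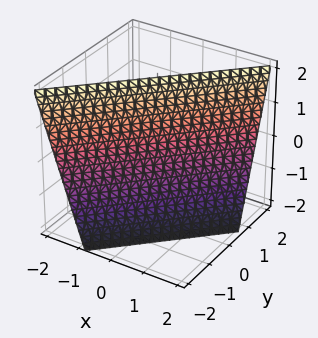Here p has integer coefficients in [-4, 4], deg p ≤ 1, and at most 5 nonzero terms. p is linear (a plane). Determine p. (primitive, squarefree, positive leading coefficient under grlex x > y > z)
deg p = 1. Every cross-section is a straight line — this is a plane.
Observable constraints: it meets the z-axis at z = 2 (among the integer gridlines).
Matching integer coefficients to the picture gives p.

3*x - 3*y + z - 2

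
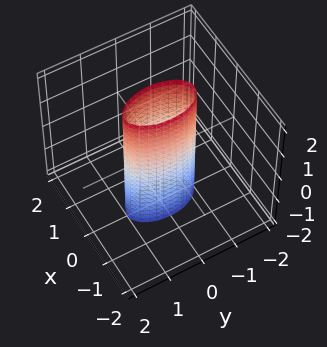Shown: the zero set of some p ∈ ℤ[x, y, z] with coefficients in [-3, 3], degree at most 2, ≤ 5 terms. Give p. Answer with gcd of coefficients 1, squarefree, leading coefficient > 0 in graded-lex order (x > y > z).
The degree is 2 — a cylinder; a quadric.
Symmetries: mirror symmetry z ↦ −z ⇒ only even powers of z; the y ↦ −y reflection is a symmetry, so y appears only in even powers; the x ↦ −x reflection is a symmetry, so x appears only in even powers.
Reading off the gridlines: it misses every integer gridline on the z-axis; among the integer gridlines, it crosses the y-axis at y ∈ {-1, 1}.
Assembling these constraints gives the stated polynomial.

3*x^2 + y^2 - 1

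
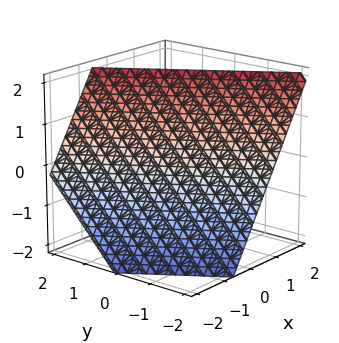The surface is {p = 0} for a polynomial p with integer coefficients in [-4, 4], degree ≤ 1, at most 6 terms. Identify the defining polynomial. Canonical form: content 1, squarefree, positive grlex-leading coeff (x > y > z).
1. The degree is 1 — every cross-section is a straight line — this is a plane.
2. Against the integer gridlines: one y-axis crossing is at y = -1; one z-axis crossing is at z = 1.
3. The integer polynomial consistent with all of this is the stated p.

3*x + 2*y - 2*z + 2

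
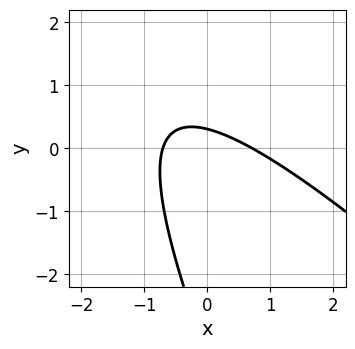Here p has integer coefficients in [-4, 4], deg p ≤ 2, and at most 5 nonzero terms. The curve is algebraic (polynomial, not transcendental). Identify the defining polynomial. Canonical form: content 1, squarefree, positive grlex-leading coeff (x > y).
Degree: no degree-1 curve has this shape, so deg p = 2.
Putting this together gives p.

2*x^2 + 3*x*y + y^2 + 3*y - 1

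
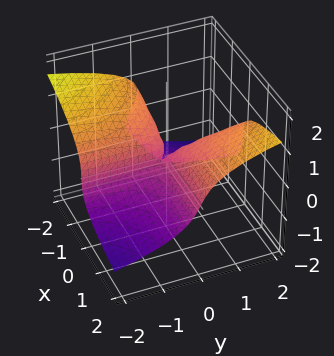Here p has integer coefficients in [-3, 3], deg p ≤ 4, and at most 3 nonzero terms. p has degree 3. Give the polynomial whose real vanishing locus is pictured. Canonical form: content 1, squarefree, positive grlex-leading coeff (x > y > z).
3*z^3 - 2*x*y + x*z

1. The degree is 3 — no degree-2 surface has this shape.
2. Against the integer gridlines: every point of the y-axis in the box is on the surface; every point of the x-axis in the box is on the surface; it meets the z-axis at z = 0 (among the integer gridlines).
3. Together with the visible shape, these determine p as stated.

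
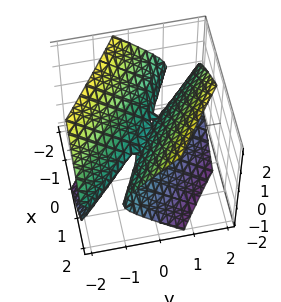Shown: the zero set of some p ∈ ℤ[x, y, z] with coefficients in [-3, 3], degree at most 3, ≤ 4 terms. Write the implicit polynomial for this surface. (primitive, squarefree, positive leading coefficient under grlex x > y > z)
x^2 + 3*x*y + 2*y^2 - 2*z^2

(a) Degree: a generic line meets the surface in up to 2 points, so deg p = 2.
(b) Against the integer gridlines: it meets the x-axis at x = 0 (among the integer gridlines); it meets the y-axis at y = 0 (among the integer gridlines); it meets the z-axis at z = 0 (among the integer gridlines).
(c) These observations pin down the coefficients.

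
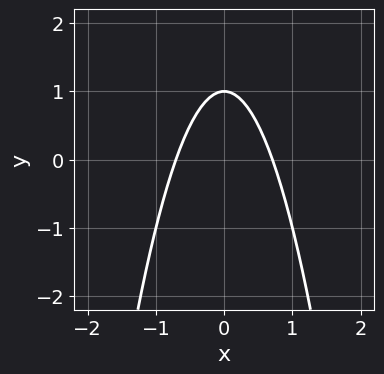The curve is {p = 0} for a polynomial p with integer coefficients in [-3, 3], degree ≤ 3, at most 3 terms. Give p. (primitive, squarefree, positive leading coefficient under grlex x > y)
2*x^2 + y - 1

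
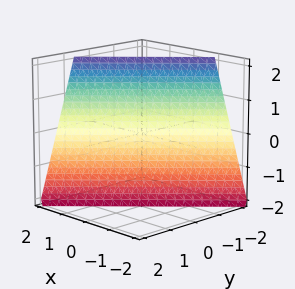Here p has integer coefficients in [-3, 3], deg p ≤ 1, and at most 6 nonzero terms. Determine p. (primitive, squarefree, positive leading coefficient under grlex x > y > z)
3*x - 3*y - z - 2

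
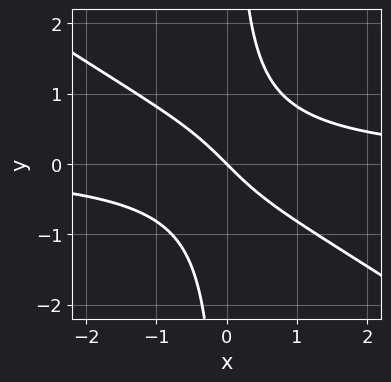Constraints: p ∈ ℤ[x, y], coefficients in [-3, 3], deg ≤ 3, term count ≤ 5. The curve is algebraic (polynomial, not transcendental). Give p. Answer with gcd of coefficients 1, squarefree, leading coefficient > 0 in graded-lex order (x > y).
(a) Degree: a generic line meets the curve in up to 3 points, so deg p = 3.
(b) Reading off the gridlines: it crosses the x-axis at the gridline x = 0; it crosses the y-axis at the gridline y = 0.
(c) Assembling these constraints gives the stated polynomial.

2*x^2*y + 3*x*y^2 - 2*x - 2*y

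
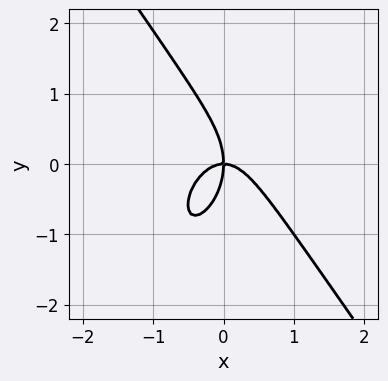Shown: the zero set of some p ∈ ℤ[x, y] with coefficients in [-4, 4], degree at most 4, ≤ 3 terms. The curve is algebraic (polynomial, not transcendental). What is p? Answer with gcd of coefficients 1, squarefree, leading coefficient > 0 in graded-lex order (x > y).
1. The degree is 3 — no degree-2 curve has this shape.
2. Observable constraints: it crosses the x-axis at the gridline x = 0; it crosses the y-axis at the gridline y = 0.
3. Matching integer coefficients to the picture gives p.

3*x^3 + y^3 + 2*x*y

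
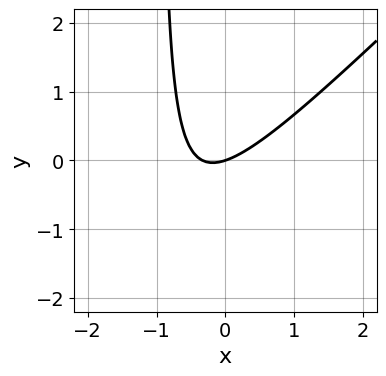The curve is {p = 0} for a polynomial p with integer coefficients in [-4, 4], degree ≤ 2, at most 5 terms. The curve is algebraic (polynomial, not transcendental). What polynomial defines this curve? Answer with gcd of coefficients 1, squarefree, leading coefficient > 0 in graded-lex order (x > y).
3*x^2 - 3*x*y + x - 3*y

The degree is 2 — no degree-1 curve has this shape.
Observable constraints: one y-axis crossing is at y = 0; it crosses the x-axis at the gridline x = 0.
Putting this together gives p.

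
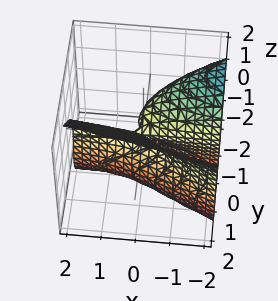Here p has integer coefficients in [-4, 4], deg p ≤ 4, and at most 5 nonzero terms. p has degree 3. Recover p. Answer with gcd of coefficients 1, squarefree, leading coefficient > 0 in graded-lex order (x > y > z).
2*y^3 - z^3 + 3*x*y + 2*y^2 - 2*z^2

(a) The degree is 3 — no degree-2 surface has this shape.
(b) Observable constraints: among the integer gridlines, it crosses the z-axis at z ∈ {-2, 0}; among the integer gridlines, it crosses the y-axis at y ∈ {-1, 0}.
(c) Putting this together gives p.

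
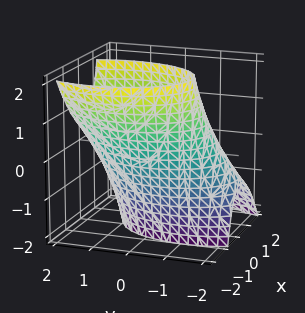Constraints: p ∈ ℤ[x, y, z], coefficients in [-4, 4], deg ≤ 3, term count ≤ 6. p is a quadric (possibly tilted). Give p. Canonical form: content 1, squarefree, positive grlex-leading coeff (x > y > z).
2*x^2 + x*z + y^2 - y*z - 3

1. deg p = 2. No degree-1 surface has this shape.
2. Checking where it meets the axes: no z-intercept at any integer in the box.
3. The integer polynomial consistent with all of this is the stated p.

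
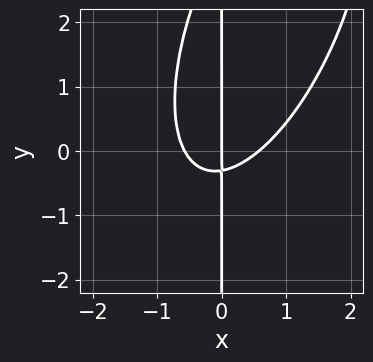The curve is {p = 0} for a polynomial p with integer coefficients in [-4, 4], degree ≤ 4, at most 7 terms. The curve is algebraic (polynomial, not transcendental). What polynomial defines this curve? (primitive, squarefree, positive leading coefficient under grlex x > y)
deg p = 3. The shape is more complex than any degree-2 curve.
Checking where it meets the axes: it meets the x-axis at x = 0 (among the integer gridlines); every point of the y-axis in the box is on the curve.
Fitting integer coefficients to these (and the overall shape) gives p.

3*x^3 - 2*x^2*y + x*y^2 - 3*x*y - x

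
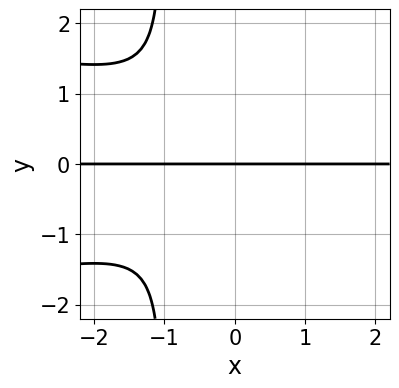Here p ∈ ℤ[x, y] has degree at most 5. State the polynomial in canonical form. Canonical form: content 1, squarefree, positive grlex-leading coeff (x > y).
(a) deg p = 4. No degree-3 curve has this shape.
(b) Reading off the gridlines: every point of the x-axis in the box is on the curve; it meets the y-axis at y = 0 (among the integer gridlines).
(c) Solving for integer coefficients yields p as stated.

2*x*y^3 + x^2*y + 2*y^3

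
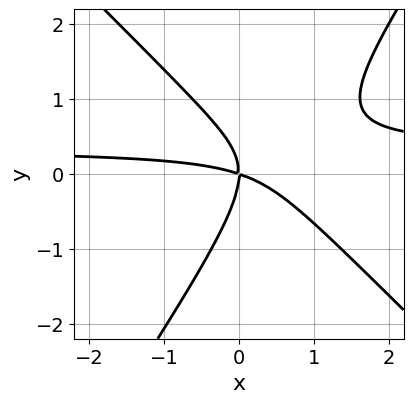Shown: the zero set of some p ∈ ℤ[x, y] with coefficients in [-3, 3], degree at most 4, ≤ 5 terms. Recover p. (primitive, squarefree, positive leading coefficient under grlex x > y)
3*x^2*y + x*y^2 - 2*y^3 - x^2 - 3*x*y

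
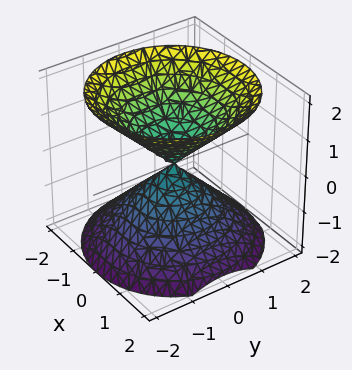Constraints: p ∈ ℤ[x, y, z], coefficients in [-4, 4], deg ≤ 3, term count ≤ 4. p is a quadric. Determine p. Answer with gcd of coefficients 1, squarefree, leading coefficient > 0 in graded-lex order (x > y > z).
x^2 + y^2 - z^2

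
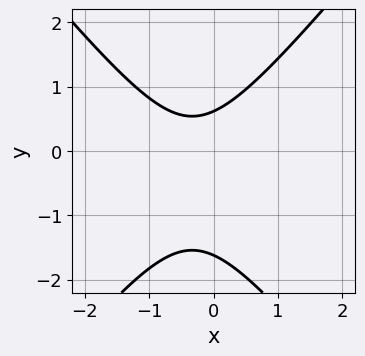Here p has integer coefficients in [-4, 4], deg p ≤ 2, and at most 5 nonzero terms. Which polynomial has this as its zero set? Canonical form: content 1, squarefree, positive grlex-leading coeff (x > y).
3*x^2 - 2*y^2 + 2*x - 2*y + 2

Degree: a generic line meets the curve in up to 2 points, so deg p = 2.
Observable constraints: no x-intercept at any integer in the box.
These observations pin down the coefficients.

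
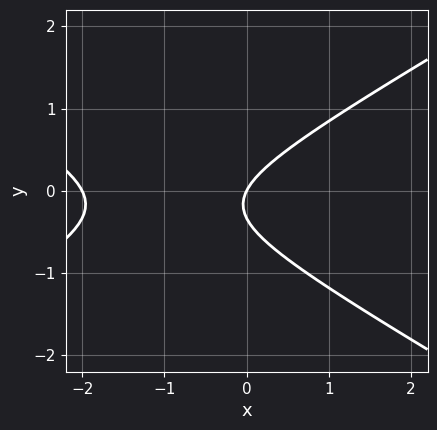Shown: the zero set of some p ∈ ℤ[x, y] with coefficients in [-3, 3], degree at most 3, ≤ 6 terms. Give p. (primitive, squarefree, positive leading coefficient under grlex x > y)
(a) deg p = 2.
(b) Observable constraints: the x-axis gridline crossings are at x ∈ {-2, 0}; it meets the y-axis at y = 0 (among the integer gridlines).
(c) These observations pin down the coefficients.

x^2 - 3*y^2 + 2*x - y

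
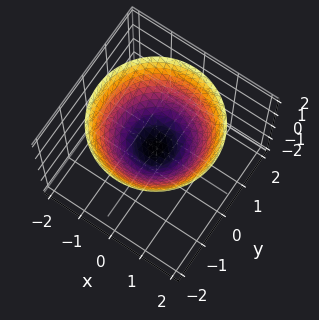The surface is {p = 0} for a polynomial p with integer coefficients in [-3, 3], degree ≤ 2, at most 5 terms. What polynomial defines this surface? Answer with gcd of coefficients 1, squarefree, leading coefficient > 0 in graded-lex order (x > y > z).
deg p = 2. A paraboloid; a quadric.
Symmetries: rotational symmetry about the z-axis ⇒ p depends on x, y only through x² + y².
From the axis intercepts and sections: a circular section at z = 2 has radius between 1 and 2; it meets the x-axis at x = 0 (among the integer gridlines).
Putting this together gives p.

2*x^2 + 2*y^2 - 3*z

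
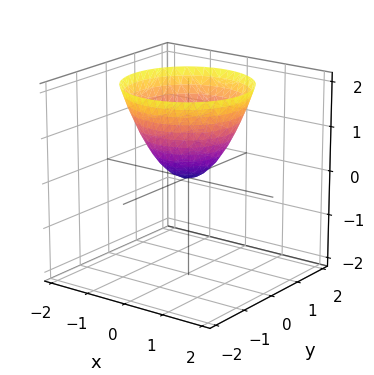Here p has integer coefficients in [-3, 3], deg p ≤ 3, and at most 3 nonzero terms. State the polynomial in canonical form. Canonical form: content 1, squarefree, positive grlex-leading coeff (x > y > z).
x^2 + y^2 - z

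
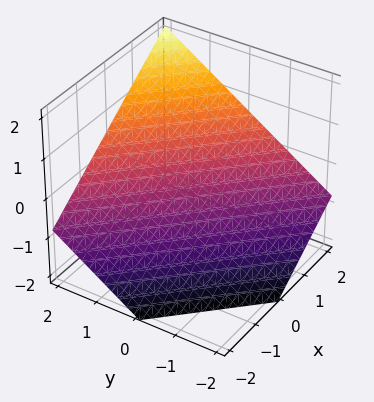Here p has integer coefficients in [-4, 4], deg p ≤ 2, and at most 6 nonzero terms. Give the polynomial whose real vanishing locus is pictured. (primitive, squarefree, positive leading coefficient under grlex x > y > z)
2*x + 2*y - 3*z - 2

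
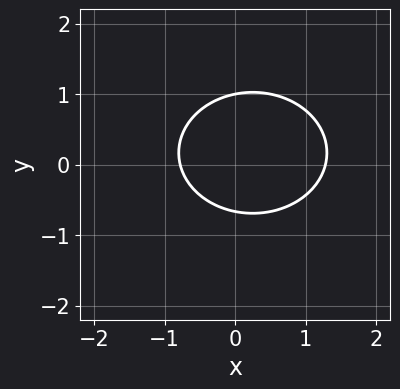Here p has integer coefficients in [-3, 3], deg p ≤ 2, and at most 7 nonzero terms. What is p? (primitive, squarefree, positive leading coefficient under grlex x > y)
Degree: a generic line meets the curve in up to 2 points, so deg p = 2.
From the axis intercepts and sections: it meets the y-axis at y = 1 (among the integer gridlines).
Assembling these constraints gives the stated polynomial.

2*x^2 + 3*y^2 - x - y - 2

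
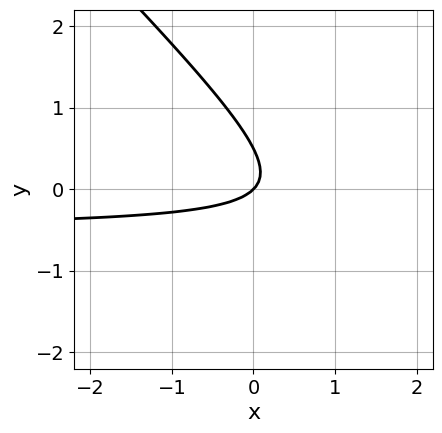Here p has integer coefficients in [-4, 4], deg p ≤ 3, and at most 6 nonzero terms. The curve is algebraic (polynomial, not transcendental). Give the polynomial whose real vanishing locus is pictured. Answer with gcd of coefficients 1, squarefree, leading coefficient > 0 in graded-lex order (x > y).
First, the degree is 2 — no degree-1 curve has this shape.
Then, reading off the gridlines: it crosses the x-axis at the gridline x = 0; it crosses the y-axis at the gridline y = 0.
Finally, together with the visible shape, these determine p as stated.

2*x*y + 2*y^2 + x - y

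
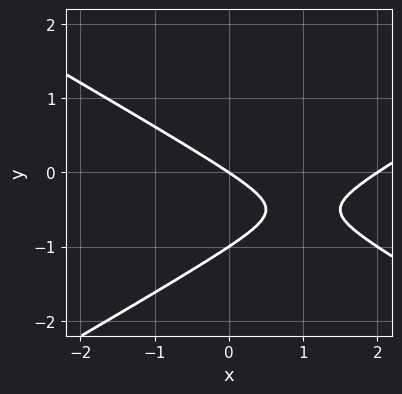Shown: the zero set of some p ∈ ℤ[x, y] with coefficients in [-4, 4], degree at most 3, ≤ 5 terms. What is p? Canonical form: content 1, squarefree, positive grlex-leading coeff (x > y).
(a) deg p = 2.
(b) Observable constraints: the x-axis gridline crossings are at x ∈ {0, 2}; the y-axis gridline crossings are at y ∈ {-1, 0}.
(c) Solving for integer coefficients yields p as stated.

x^2 - 3*y^2 - 2*x - 3*y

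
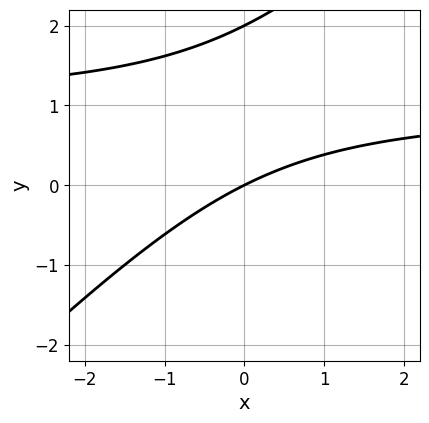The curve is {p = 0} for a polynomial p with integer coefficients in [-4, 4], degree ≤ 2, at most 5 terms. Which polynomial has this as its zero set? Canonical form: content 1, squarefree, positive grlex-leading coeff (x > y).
1. deg p = 2. A generic line meets the curve in up to 2 points.
2. Reading off the gridlines: among the integer gridlines, it crosses the y-axis at y ∈ {0, 2}; it crosses the x-axis at the gridline x = 0.
3. The integer polynomial consistent with all of this is the stated p.

x*y - y^2 - x + 2*y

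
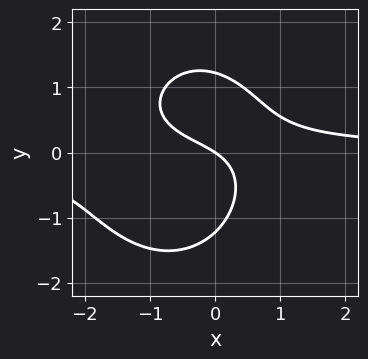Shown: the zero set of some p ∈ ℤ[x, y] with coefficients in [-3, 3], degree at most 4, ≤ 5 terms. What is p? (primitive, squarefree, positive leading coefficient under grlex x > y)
3*x^2*y + 2*y^3 + 3*x*y - 2*x - 3*y

First, deg p = 3. The shape is more complex than any degree-2 curve.
Then, from the visible intercepts: one y-axis crossing is at y = 0; it crosses the x-axis at the gridline x = 0.
Finally, fitting integer coefficients to these (and the overall shape) gives p.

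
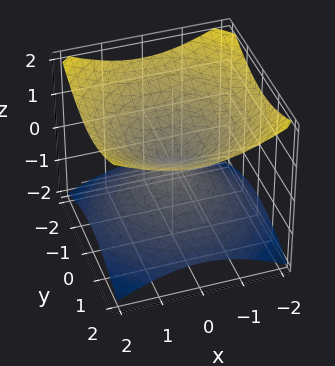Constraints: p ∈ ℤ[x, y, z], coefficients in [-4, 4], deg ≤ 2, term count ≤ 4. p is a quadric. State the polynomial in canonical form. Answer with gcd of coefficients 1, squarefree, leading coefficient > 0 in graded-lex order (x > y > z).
1. The degree is 2 — two nappes meeting at a single point; a quadric.
2. Symmetry: the z-axis is an axis of rotation, so x and y enter only as x² + y²; the z ↦ −z reflection is a symmetry, so z appears only in even powers.
3. From the axis intercepts and sections: one x-axis crossing is at x = 0; a circular section at z = 1 has radius between 1 and 2.
4. Fitting integer coefficients to these (and the overall shape) gives p.

x^2 + y^2 - 2*z^2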